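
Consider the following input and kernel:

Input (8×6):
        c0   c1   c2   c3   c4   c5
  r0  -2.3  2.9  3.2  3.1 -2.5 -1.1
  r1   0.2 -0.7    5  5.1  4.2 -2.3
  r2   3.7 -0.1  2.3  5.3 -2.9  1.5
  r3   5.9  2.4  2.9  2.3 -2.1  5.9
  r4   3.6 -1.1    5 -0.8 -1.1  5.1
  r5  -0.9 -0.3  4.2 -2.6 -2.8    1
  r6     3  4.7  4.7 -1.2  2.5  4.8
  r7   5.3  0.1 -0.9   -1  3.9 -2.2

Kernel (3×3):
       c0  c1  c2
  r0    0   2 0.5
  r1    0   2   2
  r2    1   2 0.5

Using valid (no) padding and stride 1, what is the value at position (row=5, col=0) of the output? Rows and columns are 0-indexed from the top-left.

25.35

The receptive field on the input at this output position is [-0.9 -0.3 4.2 / 3 4.7 4.7 / 5.3 0.1 -0.9]. Elementwise product with the kernel and sum: -0.3·2 + 4.2·0.5 + 4.7·2 + 4.7·2 + 5.3·1 + 0.1·2 + -0.9·0.5.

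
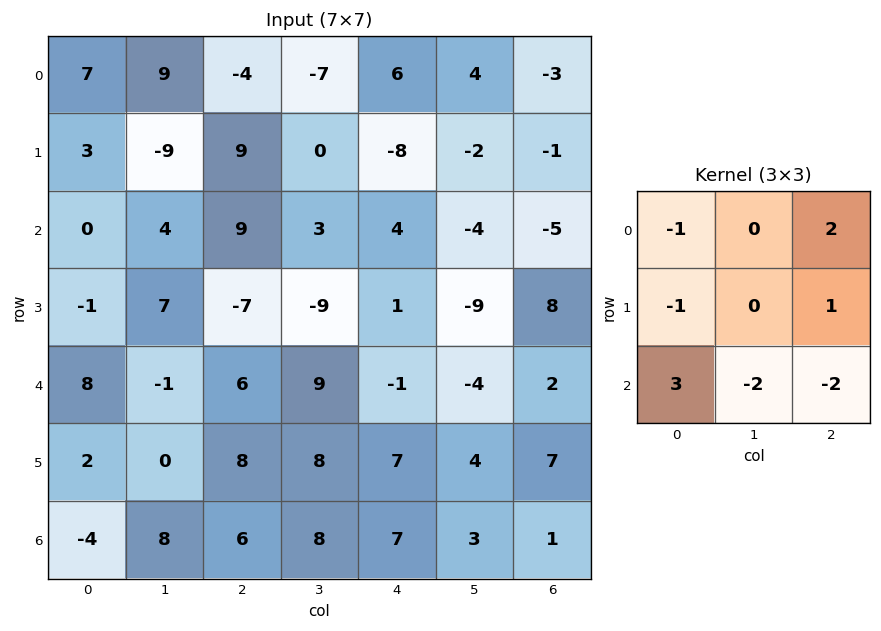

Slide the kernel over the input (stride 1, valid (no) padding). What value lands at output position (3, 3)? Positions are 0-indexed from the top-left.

-20

The receptive field on the input at this output position is [-9 1 -9 / 9 -1 -4 / 8 7 4]. Elementwise product with the kernel and sum: -9·-1 + -9·2 + 9·-1 + -4·1 + 8·3 + 7·-2 + 4·-2.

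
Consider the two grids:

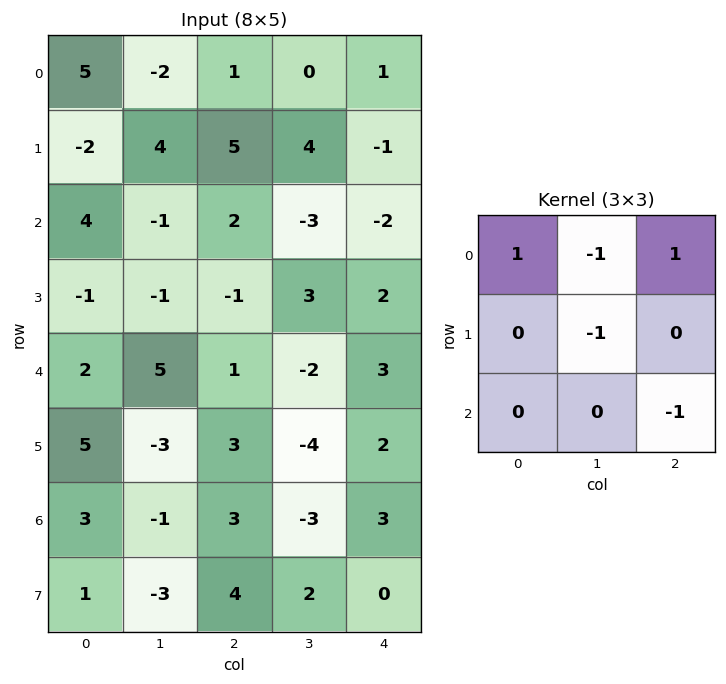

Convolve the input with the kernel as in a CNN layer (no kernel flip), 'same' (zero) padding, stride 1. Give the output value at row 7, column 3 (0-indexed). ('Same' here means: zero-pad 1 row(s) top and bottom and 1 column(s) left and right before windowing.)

7

The receptive field on the zero-padded input at this output position is [3 -3 3 / 4 2 0 / 0 0 0]. Elementwise product with the kernel and sum: 3·1 + -3·-1 + 3·1 + 2·-1 + 0·-1.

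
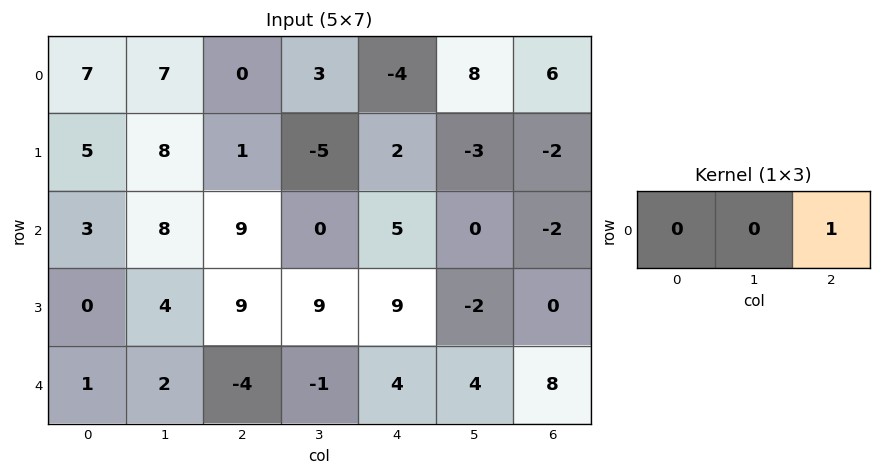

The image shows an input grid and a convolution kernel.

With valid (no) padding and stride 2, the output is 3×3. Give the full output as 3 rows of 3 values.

Output[0,0]: The receptive field on the input at this output position is [7 7 0]. Elementwise product with the kernel and sum: 0·1.

0 -4 6
9 5 -2
-4 4 8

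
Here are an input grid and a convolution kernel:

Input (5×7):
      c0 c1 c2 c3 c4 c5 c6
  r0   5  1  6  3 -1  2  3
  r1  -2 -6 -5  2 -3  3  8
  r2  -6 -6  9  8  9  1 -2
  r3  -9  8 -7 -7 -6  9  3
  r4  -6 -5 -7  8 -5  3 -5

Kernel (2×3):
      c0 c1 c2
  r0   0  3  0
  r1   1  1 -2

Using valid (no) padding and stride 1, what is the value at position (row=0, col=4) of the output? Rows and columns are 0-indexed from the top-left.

The receptive field on the input at this output position is [-1 2 3 / -3 3 8]. Elementwise product with the kernel and sum: 2·3 + -3·1 + 3·1 + 8·-2.

-10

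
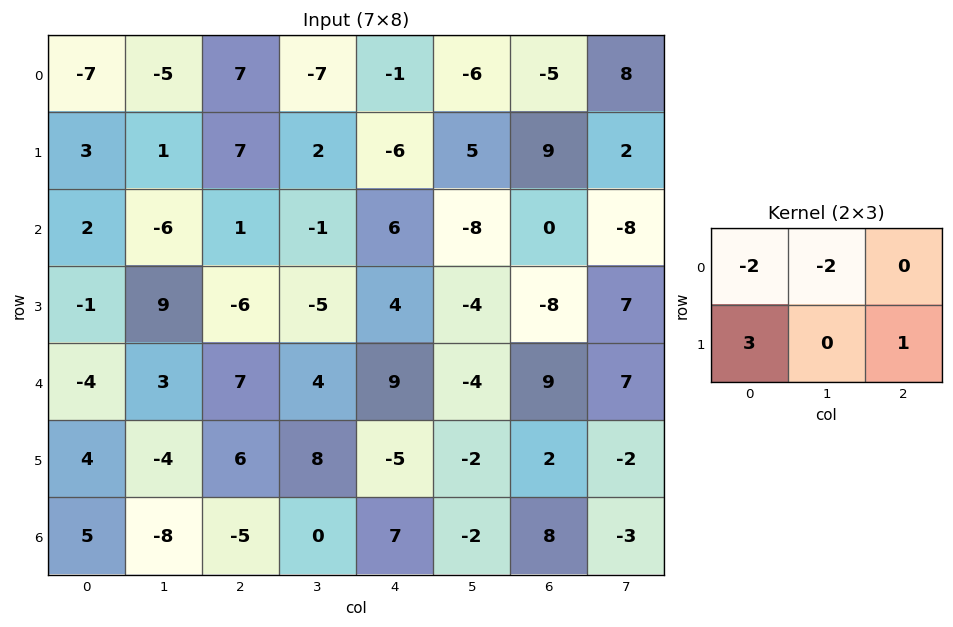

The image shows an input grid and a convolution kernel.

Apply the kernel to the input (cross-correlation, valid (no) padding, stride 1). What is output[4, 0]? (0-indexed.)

The receptive field on the input at this output position is [-4 3 7 / 4 -4 6]. Elementwise product with the kernel and sum: -4·-2 + 3·-2 + 4·3 + 6·1.

20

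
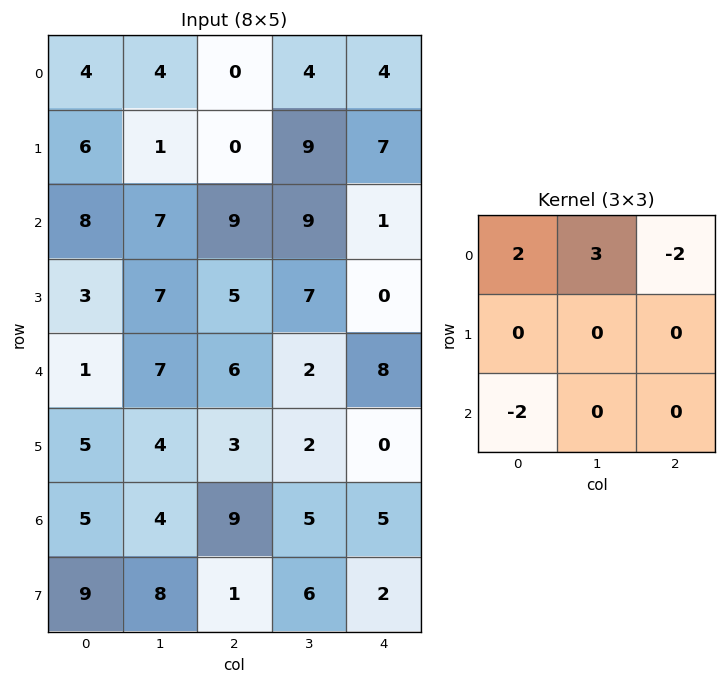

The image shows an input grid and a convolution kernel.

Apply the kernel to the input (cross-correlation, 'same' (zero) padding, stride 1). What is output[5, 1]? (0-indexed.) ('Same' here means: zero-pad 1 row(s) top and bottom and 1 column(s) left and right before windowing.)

1

The receptive field on the zero-padded input at this output position is [1 7 6 / 5 4 3 / 5 4 9]. Elementwise product with the kernel and sum: 1·2 + 7·3 + 6·-2 + 5·-2.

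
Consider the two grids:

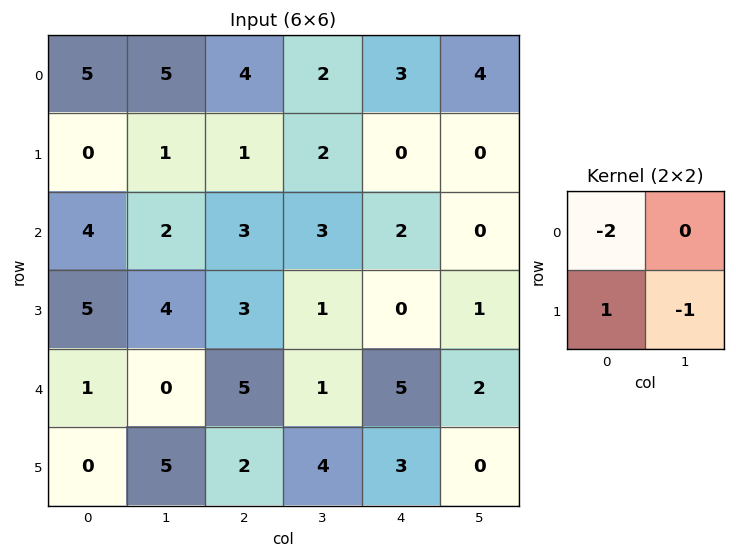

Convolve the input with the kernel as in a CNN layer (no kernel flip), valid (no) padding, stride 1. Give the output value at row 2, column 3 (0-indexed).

The receptive field on the input at this output position is [3 2 / 1 0]. Elementwise product with the kernel and sum: 3·-2 + 1·1 + 0·-1.

-5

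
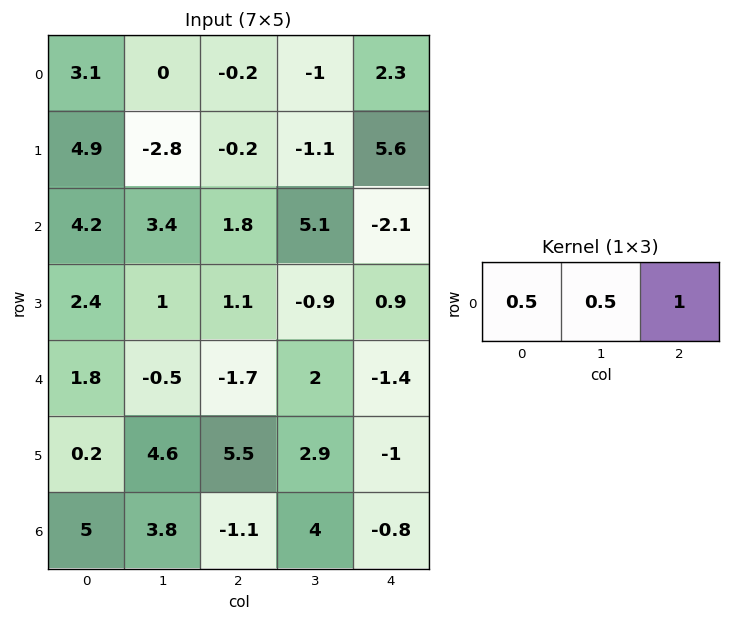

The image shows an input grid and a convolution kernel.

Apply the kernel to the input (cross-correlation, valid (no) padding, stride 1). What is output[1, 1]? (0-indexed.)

-2.6

The receptive field on the input at this output position is [-2.8 -0.2 -1.1]. Elementwise product with the kernel and sum: -2.8·0.5 + -0.2·0.5 + -1.1·1.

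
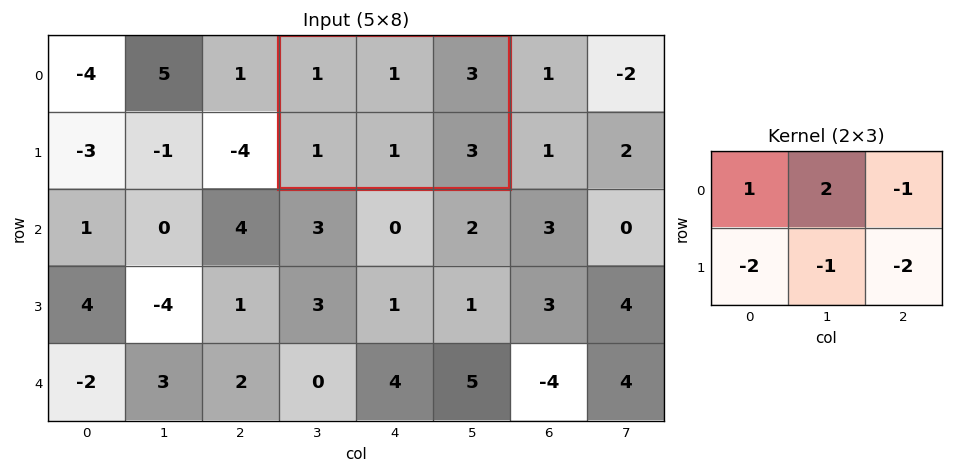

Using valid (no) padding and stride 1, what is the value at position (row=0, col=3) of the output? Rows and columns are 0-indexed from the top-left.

The receptive field on the input at this output position is [1 1 3 / 1 1 3]. Elementwise product with the kernel and sum: 1·1 + 1·2 + 3·-1 + 1·-2 + 1·-1 + 3·-2.

-9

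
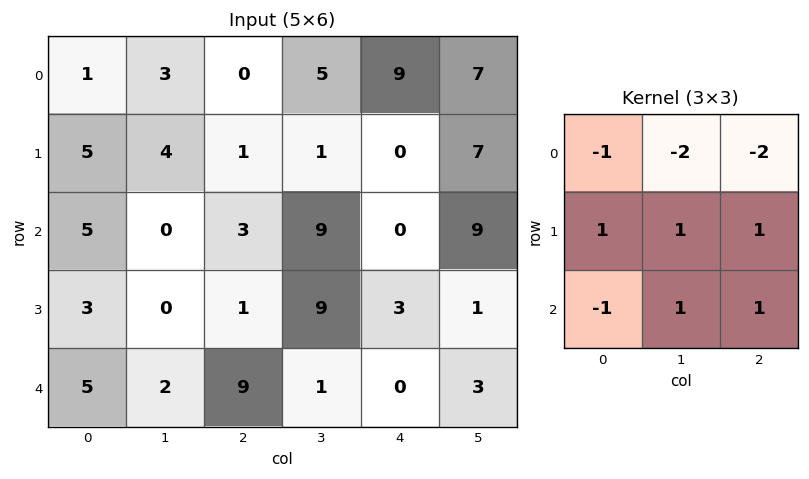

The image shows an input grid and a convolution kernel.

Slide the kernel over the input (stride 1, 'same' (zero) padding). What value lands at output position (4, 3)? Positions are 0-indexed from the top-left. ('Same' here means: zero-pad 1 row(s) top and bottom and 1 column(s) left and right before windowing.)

-15

The receptive field on the zero-padded input at this output position is [1 9 3 / 9 1 0 / 0 0 0]. Elementwise product with the kernel and sum: 1·-1 + 9·-2 + 3·-2 + 9·1 + 1·1 + 0·1 + 0·-1 + 0·1 + 0·1.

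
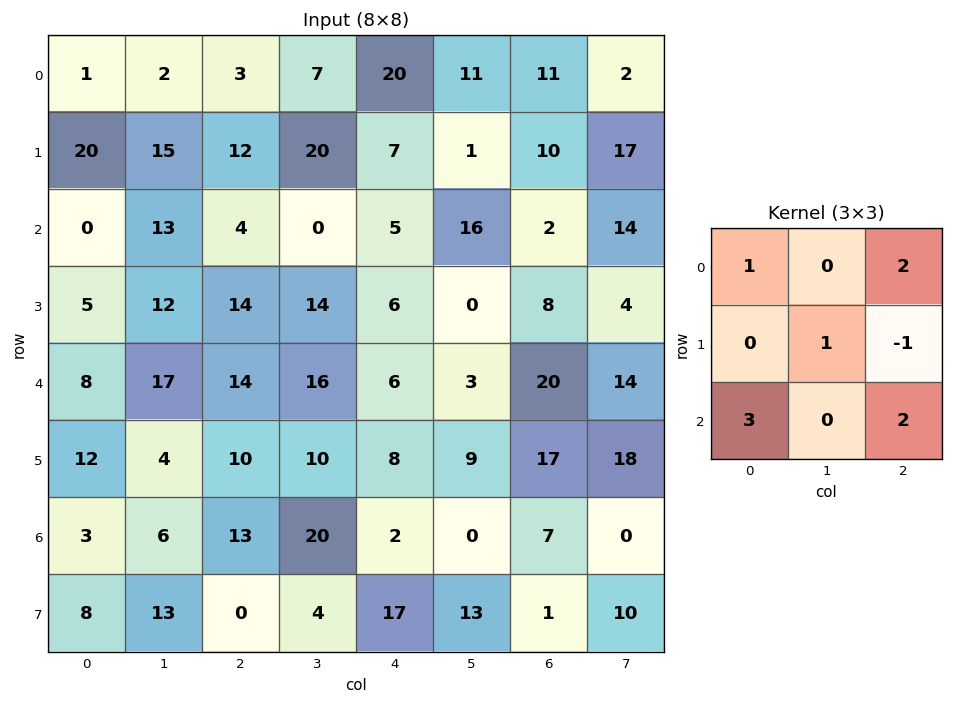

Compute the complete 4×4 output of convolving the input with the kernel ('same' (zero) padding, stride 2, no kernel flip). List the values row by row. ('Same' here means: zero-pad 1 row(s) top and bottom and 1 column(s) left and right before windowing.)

29 81 71 46
41 123 53 31
23 70 65 77
31 64 68 111

Output[0,0]: The receptive field on the zero-padded input at this output position is [0 0 0 / 0 1 2 / 0 20 15]. Elementwise product with the kernel and sum: 0·1 + 0·2 + 1·1 + 2·-1 + 0·3 + 15·2.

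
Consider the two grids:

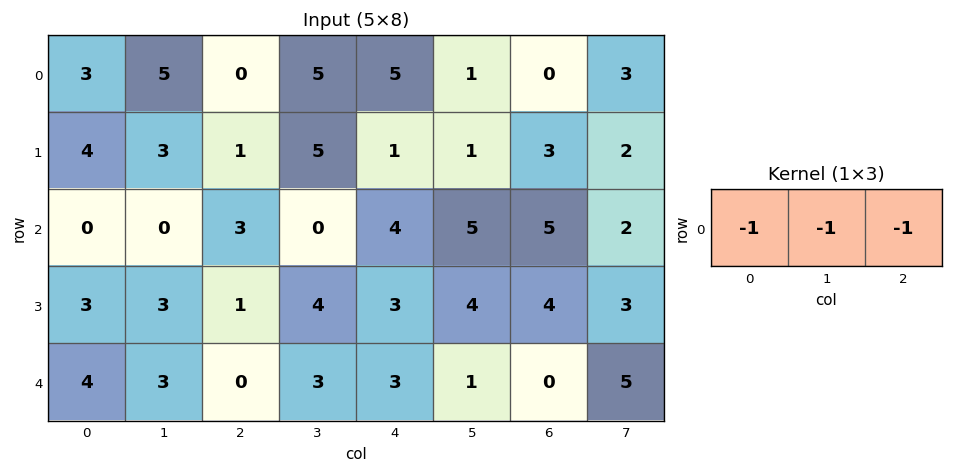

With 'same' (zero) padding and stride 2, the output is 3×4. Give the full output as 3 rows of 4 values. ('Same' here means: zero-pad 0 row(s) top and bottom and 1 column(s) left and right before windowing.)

-8 -10 -11 -4
0 -3 -9 -12
-7 -6 -7 -6

Output[0,0]: The receptive field on the zero-padded input at this output position is [0 3 5]. Elementwise product with the kernel and sum: 0·-1 + 3·-1 + 5·-1.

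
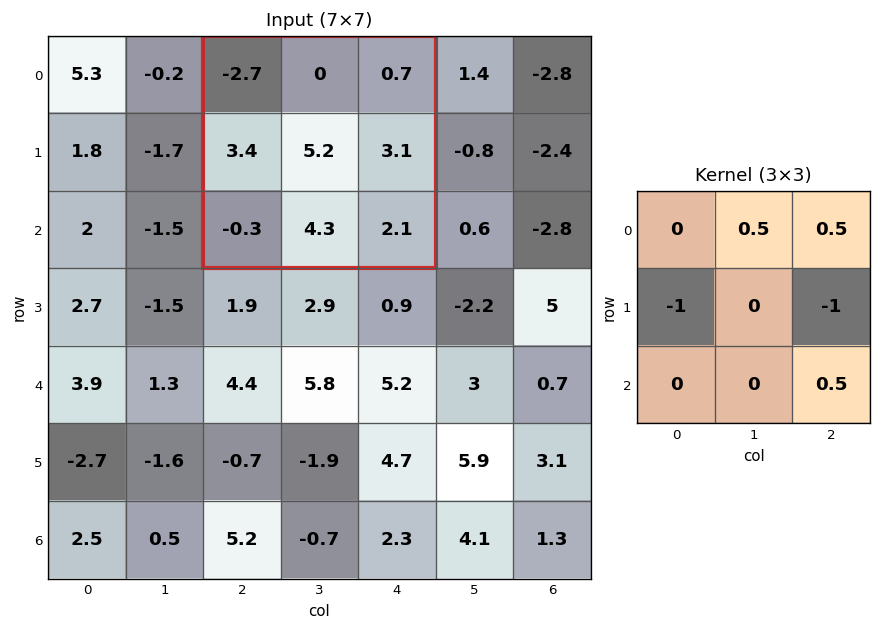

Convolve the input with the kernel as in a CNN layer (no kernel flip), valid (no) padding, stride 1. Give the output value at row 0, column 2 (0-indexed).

The receptive field on the input at this output position is [-2.7 0 0.7 / 3.4 5.2 3.1 / -0.3 4.3 2.1]. Elementwise product with the kernel and sum: 0·0.5 + 0.7·0.5 + 3.4·-1 + 3.1·-1 + 2.1·0.5.

-5.1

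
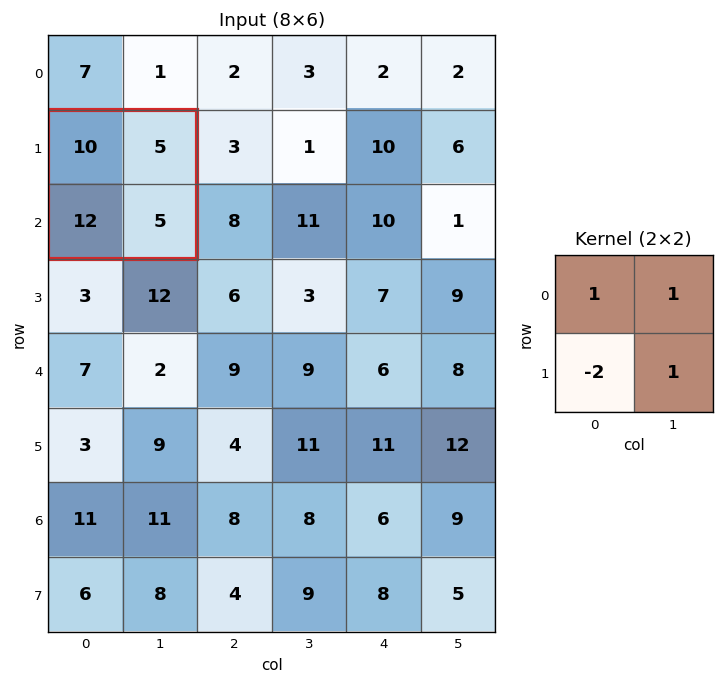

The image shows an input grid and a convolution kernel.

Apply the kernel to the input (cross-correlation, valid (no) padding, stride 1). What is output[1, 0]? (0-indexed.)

-4

The receptive field on the input at this output position is [10 5 / 12 5]. Elementwise product with the kernel and sum: 10·1 + 5·1 + 12·-2 + 5·1.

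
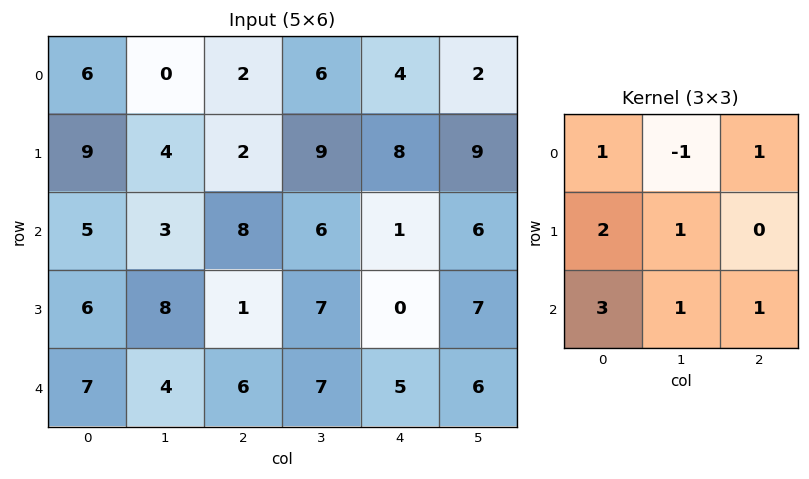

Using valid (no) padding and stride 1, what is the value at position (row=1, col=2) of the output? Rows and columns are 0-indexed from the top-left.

The receptive field on the input at this output position is [2 9 8 / 8 6 1 / 1 7 0]. Elementwise product with the kernel and sum: 2·1 + 9·-1 + 8·1 + 8·2 + 6·1 + 1·3 + 7·1 + 0·1.

33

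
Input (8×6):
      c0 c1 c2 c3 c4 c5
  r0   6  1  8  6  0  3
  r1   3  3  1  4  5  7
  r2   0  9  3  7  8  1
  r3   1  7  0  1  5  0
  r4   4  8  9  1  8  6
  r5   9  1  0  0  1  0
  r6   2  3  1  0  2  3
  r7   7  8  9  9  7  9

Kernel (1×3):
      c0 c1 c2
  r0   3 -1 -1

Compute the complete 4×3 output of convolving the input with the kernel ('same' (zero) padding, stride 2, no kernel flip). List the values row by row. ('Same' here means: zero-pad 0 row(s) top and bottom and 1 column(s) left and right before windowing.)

Output[0,0]: The receptive field on the zero-padded input at this output position is [0 6 1]. Elementwise product with the kernel and sum: 0·3 + 6·-1 + 1·-1.

-7 -11 15
-9 17 12
-12 14 -11
-5 8 -5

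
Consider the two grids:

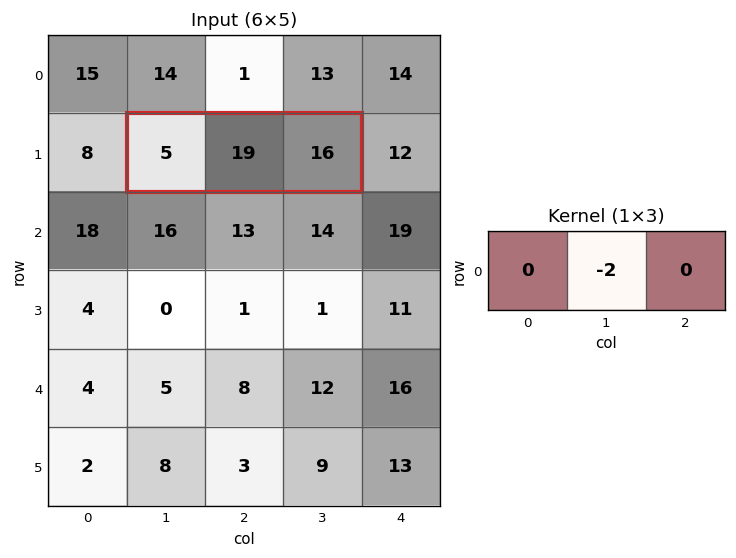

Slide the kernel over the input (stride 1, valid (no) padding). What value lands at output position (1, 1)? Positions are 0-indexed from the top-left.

-38

The receptive field on the input at this output position is [5 19 16]. Elementwise product with the kernel and sum: 19·-2.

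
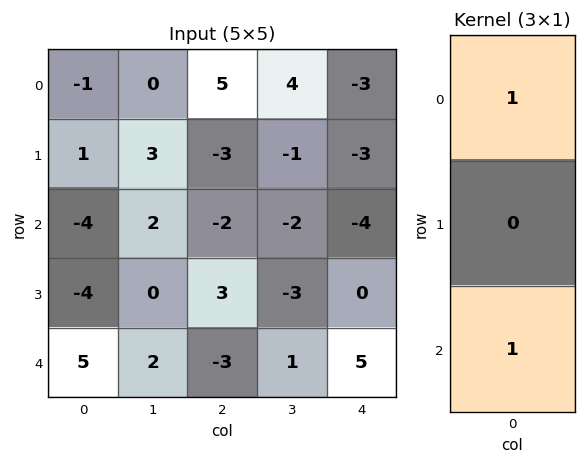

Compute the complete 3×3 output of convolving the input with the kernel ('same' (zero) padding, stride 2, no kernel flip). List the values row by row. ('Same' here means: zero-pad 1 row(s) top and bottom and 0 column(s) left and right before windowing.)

1 -3 -3
-3 0 -3
-4 3 0

Output[0,0]: The receptive field on the zero-padded input at this output position is [0 / -1 / 1]. Elementwise product with the kernel and sum: 0·1 + 1·1.
Output[0,1]: The receptive field on the zero-padded input at this output position is [0 / 5 / -3]. Elementwise product with the kernel and sum: 0·1 + -3·1.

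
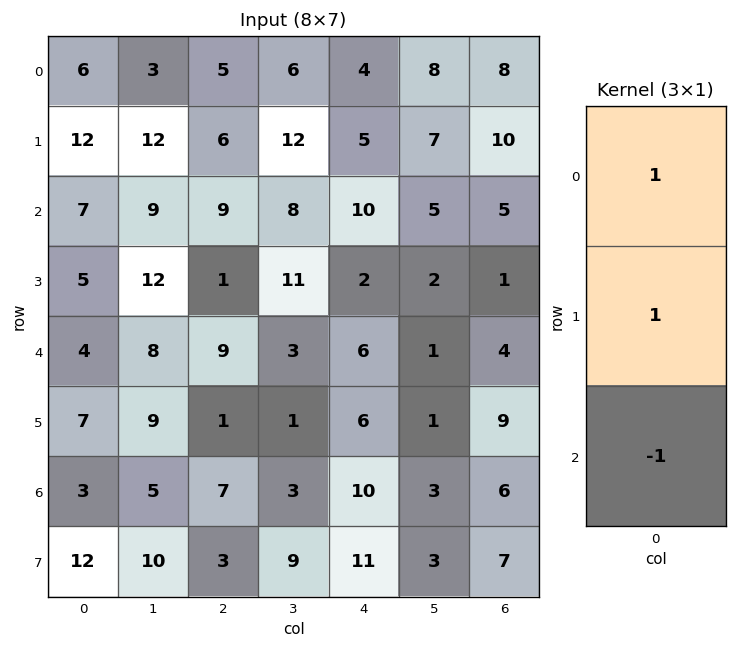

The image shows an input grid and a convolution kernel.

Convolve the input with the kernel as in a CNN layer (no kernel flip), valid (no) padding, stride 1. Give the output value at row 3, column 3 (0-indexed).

The receptive field on the input at this output position is [11 / 3 / 1]. Elementwise product with the kernel and sum: 11·1 + 3·1 + 1·-1.

13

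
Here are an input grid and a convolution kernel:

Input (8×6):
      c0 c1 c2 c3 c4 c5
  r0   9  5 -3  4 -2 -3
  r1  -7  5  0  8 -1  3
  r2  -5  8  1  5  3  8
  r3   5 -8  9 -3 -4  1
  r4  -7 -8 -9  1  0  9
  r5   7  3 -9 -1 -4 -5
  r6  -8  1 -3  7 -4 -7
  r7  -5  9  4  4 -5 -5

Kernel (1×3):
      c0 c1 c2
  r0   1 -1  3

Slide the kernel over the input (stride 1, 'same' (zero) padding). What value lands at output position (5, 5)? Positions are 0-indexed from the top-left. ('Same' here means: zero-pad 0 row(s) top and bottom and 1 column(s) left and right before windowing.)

1

The receptive field on the zero-padded input at this output position is [-4 -5 0]. Elementwise product with the kernel and sum: -4·1 + -5·-1 + 0·3.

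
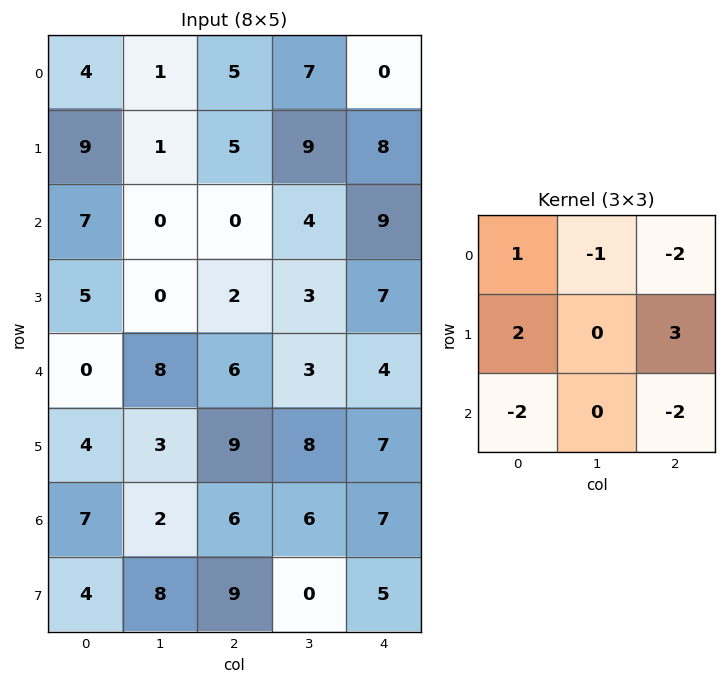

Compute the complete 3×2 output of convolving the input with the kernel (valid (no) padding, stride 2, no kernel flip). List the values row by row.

12 14
11 -17
-11 8

Output[0,0]: The receptive field on the input at this output position is [4 1 5 / 9 1 5 / 7 0 0]. Elementwise product with the kernel and sum: 4·1 + 1·-1 + 5·-2 + 9·2 + 5·3 + 7·-2 + 0·-2.
Output[0,1]: The receptive field on the input at this output position is [5 7 0 / 5 9 8 / 0 4 9]. Elementwise product with the kernel and sum: 5·1 + 7·-1 + 0·-2 + 5·2 + 8·3 + 0·-2 + 9·-2.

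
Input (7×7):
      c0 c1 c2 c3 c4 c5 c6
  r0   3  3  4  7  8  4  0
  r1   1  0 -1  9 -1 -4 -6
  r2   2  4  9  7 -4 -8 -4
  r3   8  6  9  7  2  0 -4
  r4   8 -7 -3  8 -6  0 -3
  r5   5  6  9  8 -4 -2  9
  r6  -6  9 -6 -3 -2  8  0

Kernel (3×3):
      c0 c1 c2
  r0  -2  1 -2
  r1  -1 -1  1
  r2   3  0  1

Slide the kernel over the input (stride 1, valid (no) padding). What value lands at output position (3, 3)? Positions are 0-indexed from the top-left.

8

The receptive field on the input at this output position is [7 2 0 / 8 -6 0 / 8 -4 -2]. Elementwise product with the kernel and sum: 7·-2 + 2·1 + 0·-2 + 8·-1 + -6·-1 + 0·1 + 8·3 + -2·1.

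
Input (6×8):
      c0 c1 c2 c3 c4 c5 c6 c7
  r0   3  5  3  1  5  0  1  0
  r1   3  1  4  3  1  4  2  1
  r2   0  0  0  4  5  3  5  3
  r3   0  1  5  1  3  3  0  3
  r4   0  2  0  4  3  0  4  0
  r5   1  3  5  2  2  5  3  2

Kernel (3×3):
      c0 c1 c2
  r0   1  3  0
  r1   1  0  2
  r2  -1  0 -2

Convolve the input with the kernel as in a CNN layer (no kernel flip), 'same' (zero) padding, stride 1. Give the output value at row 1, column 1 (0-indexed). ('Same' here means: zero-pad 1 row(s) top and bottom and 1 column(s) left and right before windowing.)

29

The receptive field on the zero-padded input at this output position is [3 5 3 / 3 1 4 / 0 0 0]. Elementwise product with the kernel and sum: 3·1 + 5·3 + 3·1 + 4·2 + 0·-1 + 0·-2.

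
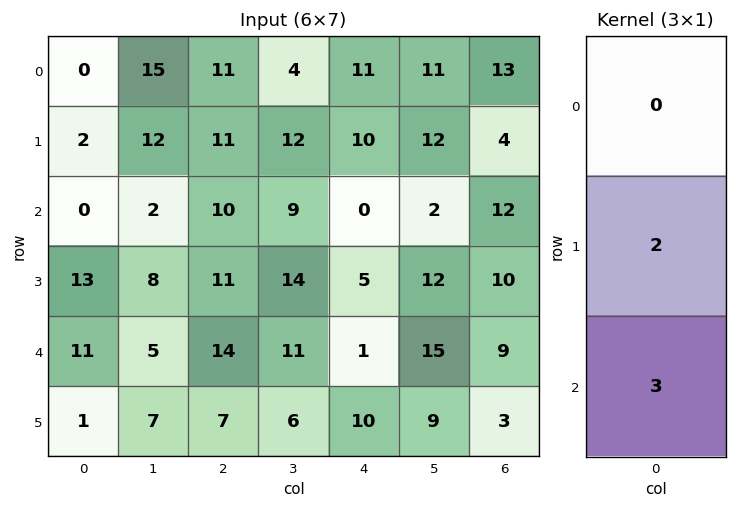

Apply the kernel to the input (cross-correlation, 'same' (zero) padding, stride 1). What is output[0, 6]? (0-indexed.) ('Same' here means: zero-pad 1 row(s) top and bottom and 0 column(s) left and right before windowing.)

The receptive field on the zero-padded input at this output position is [0 / 13 / 4]. Elementwise product with the kernel and sum: 13·2 + 4·3.

38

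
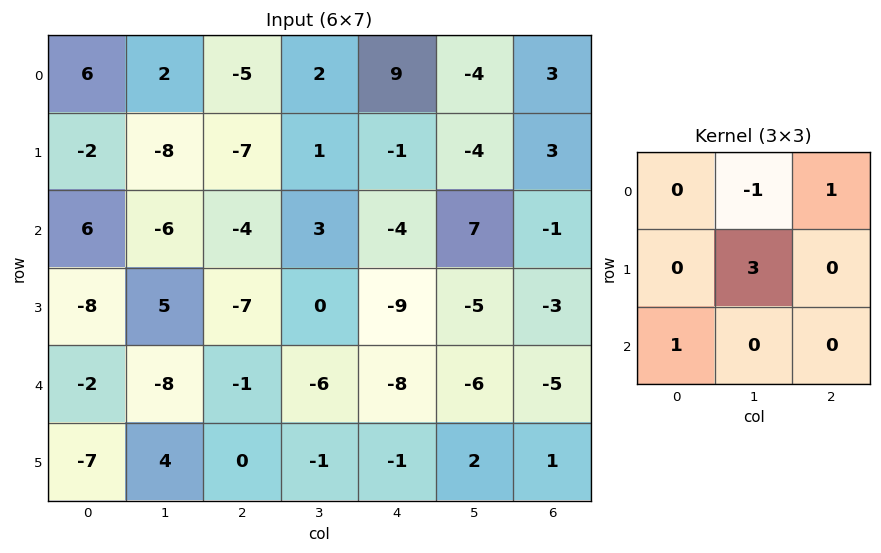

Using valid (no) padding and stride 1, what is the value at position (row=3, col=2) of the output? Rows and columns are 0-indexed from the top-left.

-27

The receptive field on the input at this output position is [-7 0 -9 / -1 -6 -8 / 0 -1 -1]. Elementwise product with the kernel and sum: 0·-1 + -9·1 + -6·3 + 0·1.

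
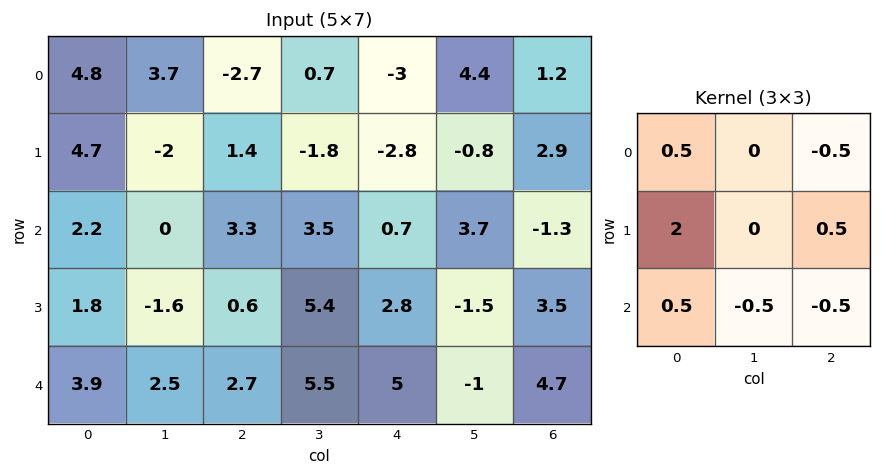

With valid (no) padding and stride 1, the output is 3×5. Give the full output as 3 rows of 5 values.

13.3 -6.8 1.1 -6.3 -7.1
9.1 -2.15 5.25 10.4 -1.7
2.7 -5.1 0 10.7 9

Output[0,0]: The receptive field on the input at this output position is [4.8 3.7 -2.7 / 4.7 -2 1.4 / 2.2 0 3.3]. Elementwise product with the kernel and sum: 4.8·0.5 + -2.7·-0.5 + 4.7·2 + 1.4·0.5 + 2.2·0.5 + 0·-0.5 + 3.3·-0.5.
Output[0,1]: The receptive field on the input at this output position is [3.7 -2.7 0.7 / -2 1.4 -1.8 / 0 3.3 3.5]. Elementwise product with the kernel and sum: 3.7·0.5 + 0.7·-0.5 + -2·2 + -1.8·0.5 + 0·0.5 + 3.3·-0.5 + 3.5·-0.5.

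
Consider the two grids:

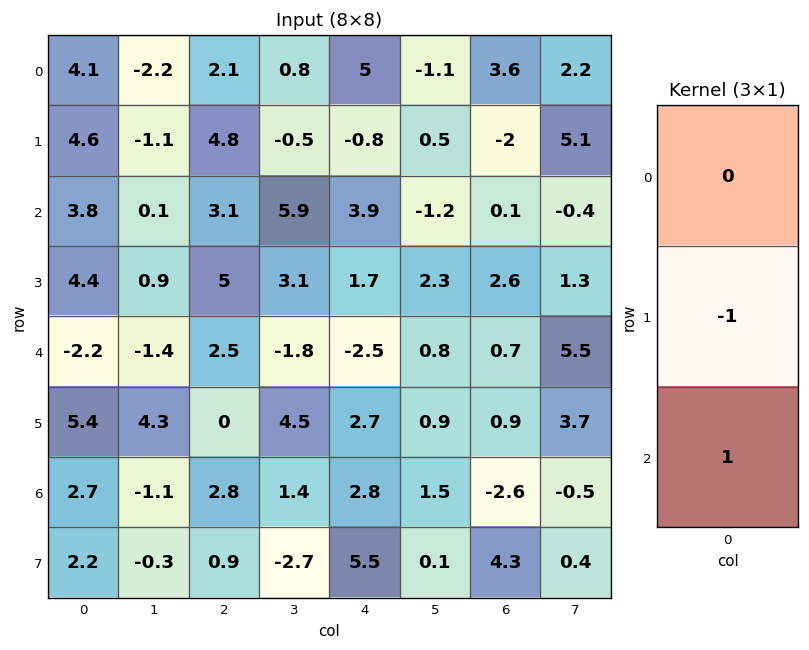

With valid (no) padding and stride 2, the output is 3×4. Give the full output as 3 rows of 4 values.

-0.8 -1.7 4.7 2.1
-6.6 -2.5 -4.2 -1.9
-2.7 2.8 0.1 -3.5

Output[0,0]: The receptive field on the input at this output position is [4.1 / 4.6 / 3.8]. Elementwise product with the kernel and sum: 4.6·-1 + 3.8·1.
Output[0,1]: The receptive field on the input at this output position is [2.1 / 4.8 / 3.1]. Elementwise product with the kernel and sum: 4.8·-1 + 3.1·1.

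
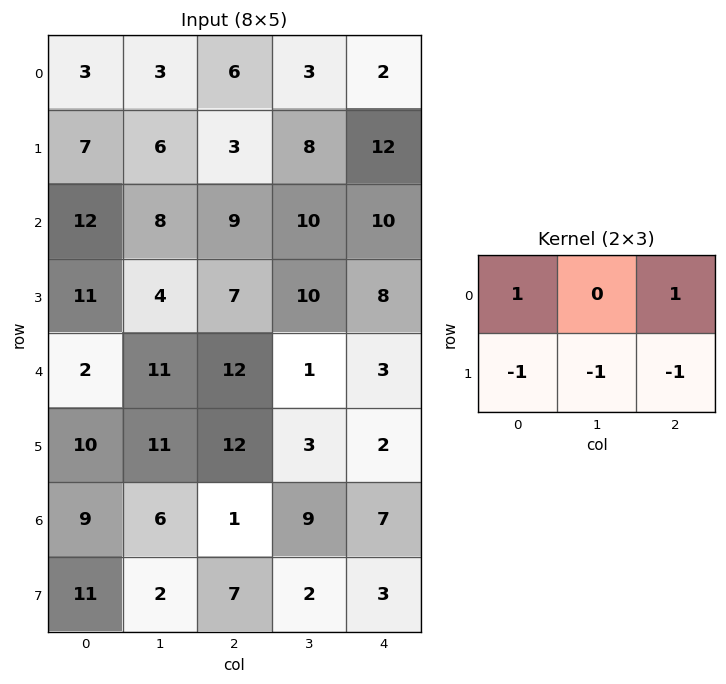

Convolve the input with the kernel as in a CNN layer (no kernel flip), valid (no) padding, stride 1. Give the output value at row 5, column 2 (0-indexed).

-3

The receptive field on the input at this output position is [12 3 2 / 1 9 7]. Elementwise product with the kernel and sum: 12·1 + 2·1 + 1·-1 + 9·-1 + 7·-1.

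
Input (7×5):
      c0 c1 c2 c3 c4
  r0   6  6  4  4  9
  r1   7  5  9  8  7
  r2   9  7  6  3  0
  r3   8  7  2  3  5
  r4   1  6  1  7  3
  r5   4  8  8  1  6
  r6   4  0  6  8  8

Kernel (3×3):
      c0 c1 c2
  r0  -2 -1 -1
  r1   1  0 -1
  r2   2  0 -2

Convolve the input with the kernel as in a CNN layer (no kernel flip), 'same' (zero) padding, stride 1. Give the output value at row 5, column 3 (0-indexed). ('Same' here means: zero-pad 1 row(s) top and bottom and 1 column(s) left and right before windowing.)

-14

The receptive field on the zero-padded input at this output position is [1 7 3 / 8 1 6 / 6 8 8]. Elementwise product with the kernel and sum: 1·-2 + 7·-1 + 3·-1 + 8·1 + 6·-1 + 6·2 + 8·-2.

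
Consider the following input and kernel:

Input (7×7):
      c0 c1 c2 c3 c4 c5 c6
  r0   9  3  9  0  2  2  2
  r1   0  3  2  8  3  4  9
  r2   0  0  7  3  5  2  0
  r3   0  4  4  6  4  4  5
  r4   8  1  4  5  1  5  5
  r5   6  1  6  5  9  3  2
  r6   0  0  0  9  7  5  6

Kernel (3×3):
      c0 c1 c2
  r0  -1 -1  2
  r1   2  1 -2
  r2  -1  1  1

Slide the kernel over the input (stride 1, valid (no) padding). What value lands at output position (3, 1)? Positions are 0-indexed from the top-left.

The receptive field on the input at this output position is [4 4 6 / 1 4 5 / 1 6 5]. Elementwise product with the kernel and sum: 4·-1 + 4·-1 + 6·2 + 1·2 + 4·1 + 5·-2 + 1·-1 + 6·1 + 5·1.

10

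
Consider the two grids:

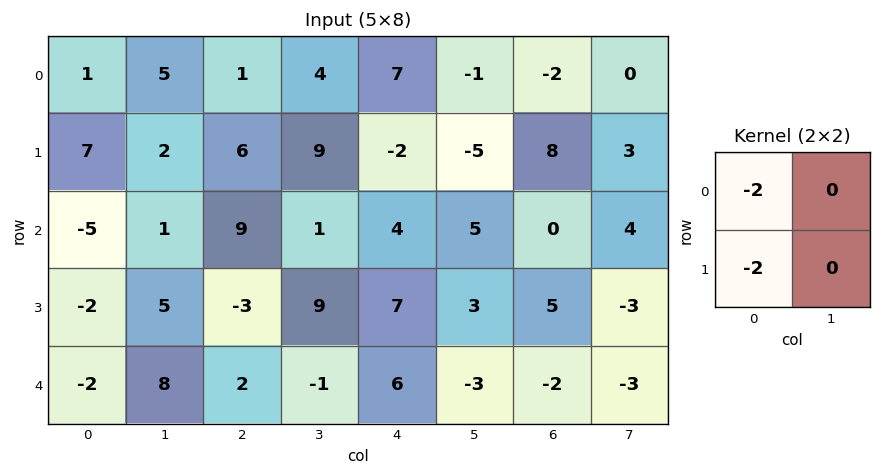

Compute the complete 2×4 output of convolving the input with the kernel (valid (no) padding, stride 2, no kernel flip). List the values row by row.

-16 -14 -10 -12
14 -12 -22 -10

Output[0,0]: The receptive field on the input at this output position is [1 5 / 7 2]. Elementwise product with the kernel and sum: 1·-2 + 7·-2.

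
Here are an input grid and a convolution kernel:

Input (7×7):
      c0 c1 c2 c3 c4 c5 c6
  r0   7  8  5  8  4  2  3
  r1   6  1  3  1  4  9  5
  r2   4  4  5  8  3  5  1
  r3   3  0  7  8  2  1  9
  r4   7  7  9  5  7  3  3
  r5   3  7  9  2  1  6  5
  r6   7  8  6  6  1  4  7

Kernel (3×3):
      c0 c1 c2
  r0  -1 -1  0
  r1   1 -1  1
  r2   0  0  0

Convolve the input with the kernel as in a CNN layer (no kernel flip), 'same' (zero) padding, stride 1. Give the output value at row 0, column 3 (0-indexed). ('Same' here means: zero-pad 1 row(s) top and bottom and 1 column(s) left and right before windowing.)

The receptive field on the zero-padded input at this output position is [0 0 0 / 5 8 4 / 3 1 4]. Elementwise product with the kernel and sum: 0·-1 + 0·-1 + 5·1 + 8·-1 + 4·1.

1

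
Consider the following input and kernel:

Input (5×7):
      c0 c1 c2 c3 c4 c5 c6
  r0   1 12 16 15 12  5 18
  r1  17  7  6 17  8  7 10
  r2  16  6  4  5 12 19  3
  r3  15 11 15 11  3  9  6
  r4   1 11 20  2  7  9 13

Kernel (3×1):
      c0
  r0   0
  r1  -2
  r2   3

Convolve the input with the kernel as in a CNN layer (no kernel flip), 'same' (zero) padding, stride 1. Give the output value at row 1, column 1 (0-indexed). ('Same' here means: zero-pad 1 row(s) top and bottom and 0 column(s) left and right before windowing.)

The receptive field on the zero-padded input at this output position is [12 / 7 / 6]. Elementwise product with the kernel and sum: 7·-2 + 6·3.

4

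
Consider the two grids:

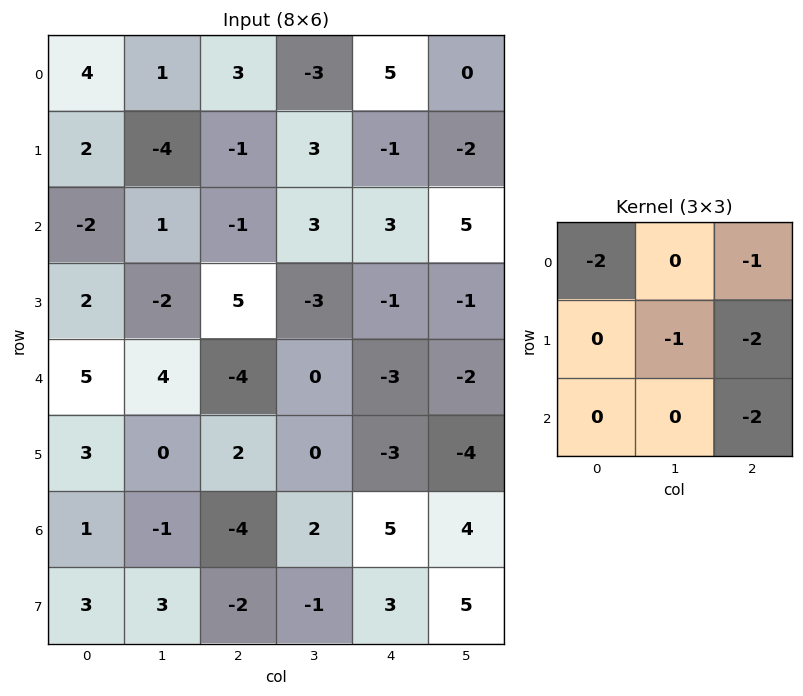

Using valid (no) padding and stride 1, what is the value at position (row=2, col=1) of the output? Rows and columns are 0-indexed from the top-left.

The receptive field on the input at this output position is [1 -1 3 / -2 5 -3 / 4 -4 0]. Elementwise product with the kernel and sum: 1·-2 + 3·-1 + 5·-1 + -3·-2 + 0·-2.

-4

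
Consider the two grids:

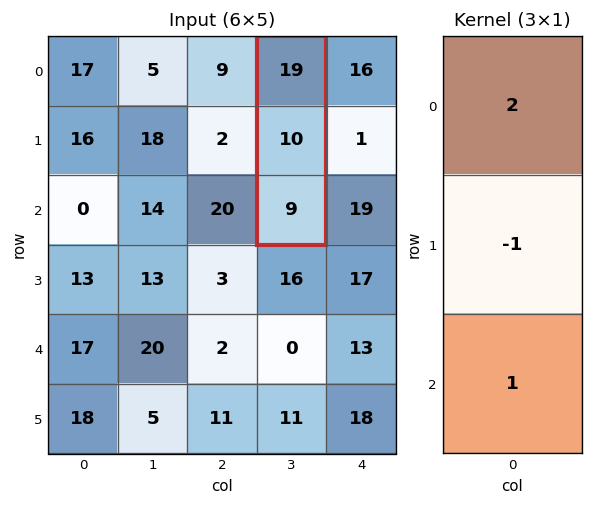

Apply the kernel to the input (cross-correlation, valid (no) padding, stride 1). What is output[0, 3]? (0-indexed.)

The receptive field on the input at this output position is [19 / 10 / 9]. Elementwise product with the kernel and sum: 19·2 + 10·-1 + 9·1.

37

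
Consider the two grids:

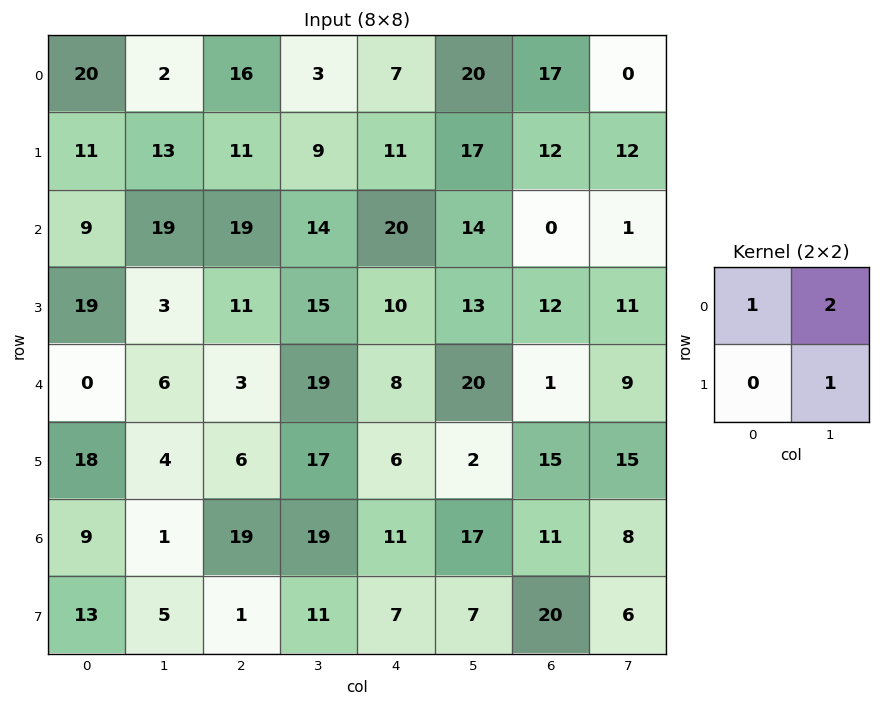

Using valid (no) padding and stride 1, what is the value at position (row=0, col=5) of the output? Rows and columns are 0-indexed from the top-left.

66

The receptive field on the input at this output position is [20 17 / 17 12]. Elementwise product with the kernel and sum: 20·1 + 17·2 + 12·1.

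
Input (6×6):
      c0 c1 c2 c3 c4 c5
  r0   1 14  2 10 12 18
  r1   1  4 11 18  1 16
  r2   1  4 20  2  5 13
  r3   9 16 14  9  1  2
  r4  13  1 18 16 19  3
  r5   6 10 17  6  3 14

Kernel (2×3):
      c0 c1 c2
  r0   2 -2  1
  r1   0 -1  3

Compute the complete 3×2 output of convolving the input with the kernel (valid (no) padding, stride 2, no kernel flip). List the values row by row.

5 -19
40 35
83 26

Output[0,0]: The receptive field on the input at this output position is [1 14 2 / 1 4 11]. Elementwise product with the kernel and sum: 1·2 + 14·-2 + 2·1 + 4·-1 + 11·3.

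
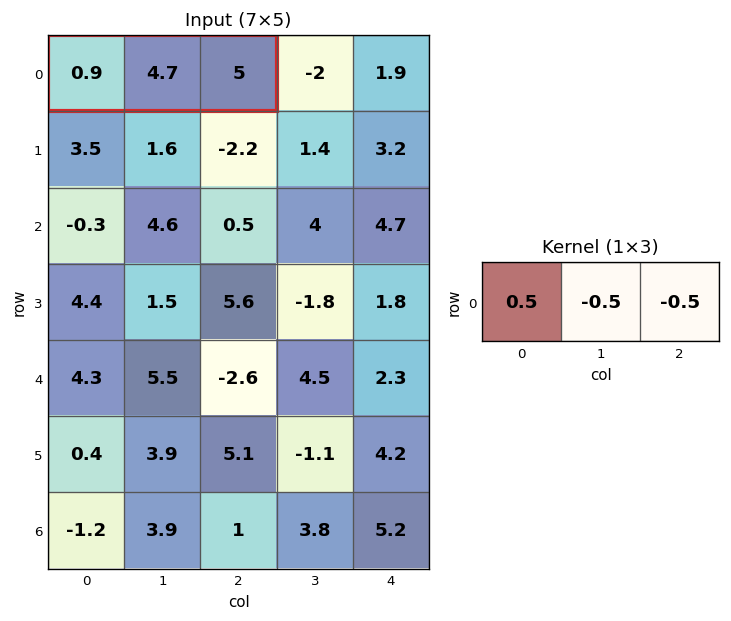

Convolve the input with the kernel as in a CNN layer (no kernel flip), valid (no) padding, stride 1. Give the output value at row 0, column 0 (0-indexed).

-4.4

The receptive field on the input at this output position is [0.9 4.7 5]. Elementwise product with the kernel and sum: 0.9·0.5 + 4.7·-0.5 + 5·-0.5.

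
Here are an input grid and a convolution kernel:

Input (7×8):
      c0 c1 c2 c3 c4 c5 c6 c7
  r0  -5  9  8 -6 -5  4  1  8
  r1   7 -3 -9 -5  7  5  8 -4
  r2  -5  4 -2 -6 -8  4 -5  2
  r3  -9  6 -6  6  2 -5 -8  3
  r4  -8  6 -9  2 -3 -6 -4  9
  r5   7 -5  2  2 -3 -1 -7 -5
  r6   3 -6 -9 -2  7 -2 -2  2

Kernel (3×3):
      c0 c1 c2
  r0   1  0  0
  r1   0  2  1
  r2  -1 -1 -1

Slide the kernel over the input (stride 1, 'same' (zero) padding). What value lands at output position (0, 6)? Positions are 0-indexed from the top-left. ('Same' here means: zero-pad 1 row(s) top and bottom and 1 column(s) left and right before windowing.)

The receptive field on the zero-padded input at this output position is [0 0 0 / 4 1 8 / 5 8 -4]. Elementwise product with the kernel and sum: 0·1 + 1·2 + 8·1 + 5·-1 + 8·-1 + -4·-1.

1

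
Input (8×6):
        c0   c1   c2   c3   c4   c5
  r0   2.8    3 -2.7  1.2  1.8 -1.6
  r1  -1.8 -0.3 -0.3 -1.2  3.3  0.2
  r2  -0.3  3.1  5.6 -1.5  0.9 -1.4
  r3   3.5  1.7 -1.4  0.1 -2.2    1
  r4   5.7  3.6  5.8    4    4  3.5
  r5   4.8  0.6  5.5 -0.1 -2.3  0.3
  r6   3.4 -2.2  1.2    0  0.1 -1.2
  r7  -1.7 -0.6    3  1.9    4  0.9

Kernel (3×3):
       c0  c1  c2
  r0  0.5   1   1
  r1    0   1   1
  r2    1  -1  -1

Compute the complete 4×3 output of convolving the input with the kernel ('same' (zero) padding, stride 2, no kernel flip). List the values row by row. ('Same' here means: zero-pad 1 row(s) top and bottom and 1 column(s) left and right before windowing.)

7.9 -0.3 -4.5
-4.5 5.45 3.7
9.1 4.55 8.25
8.9 1.4 -6.15

Output[0,0]: The receptive field on the zero-padded input at this output position is [0 0 0 / 0 2.8 3 / 0 -1.8 -0.3]. Elementwise product with the kernel and sum: 0·0.5 + 0·1 + 0·1 + 2.8·1 + 3·1 + 0·1 + -1.8·-1 + -0.3·-1.
Output[0,1]: The receptive field on the zero-padded input at this output position is [0 0 0 / 3 -2.7 1.2 / -0.3 -0.3 -1.2]. Elementwise product with the kernel and sum: 0·0.5 + 0·1 + 0·1 + -2.7·1 + 1.2·1 + -0.3·1 + -0.3·-1 + -1.2·-1.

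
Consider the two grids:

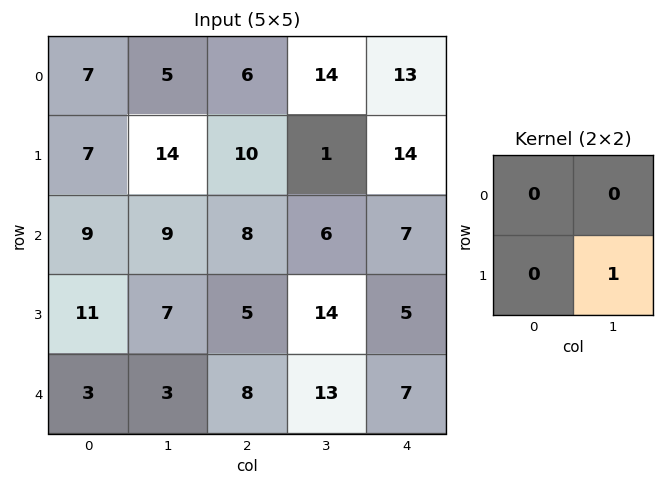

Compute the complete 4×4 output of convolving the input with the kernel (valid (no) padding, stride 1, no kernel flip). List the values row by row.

Output[0,0]: The receptive field on the input at this output position is [7 5 / 7 14]. Elementwise product with the kernel and sum: 14·1.
Output[0,1]: The receptive field on the input at this output position is [5 6 / 14 10]. Elementwise product with the kernel and sum: 10·1.

14 10 1 14
9 8 6 7
7 5 14 5
3 8 13 7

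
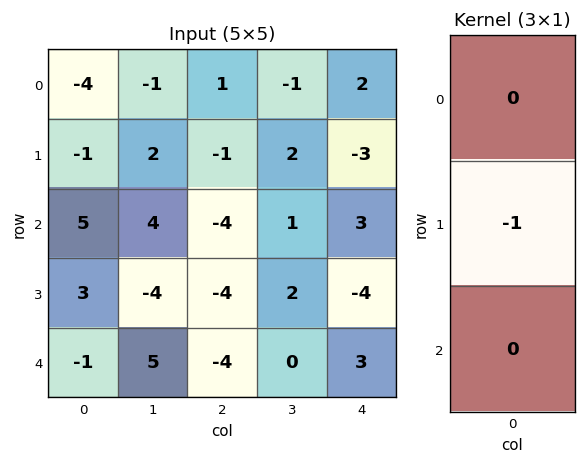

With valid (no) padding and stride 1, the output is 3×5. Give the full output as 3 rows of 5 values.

Output[0,0]: The receptive field on the input at this output position is [-4 / -1 / 5]. Elementwise product with the kernel and sum: -1·-1.

1 -2 1 -2 3
-5 -4 4 -1 -3
-3 4 4 -2 4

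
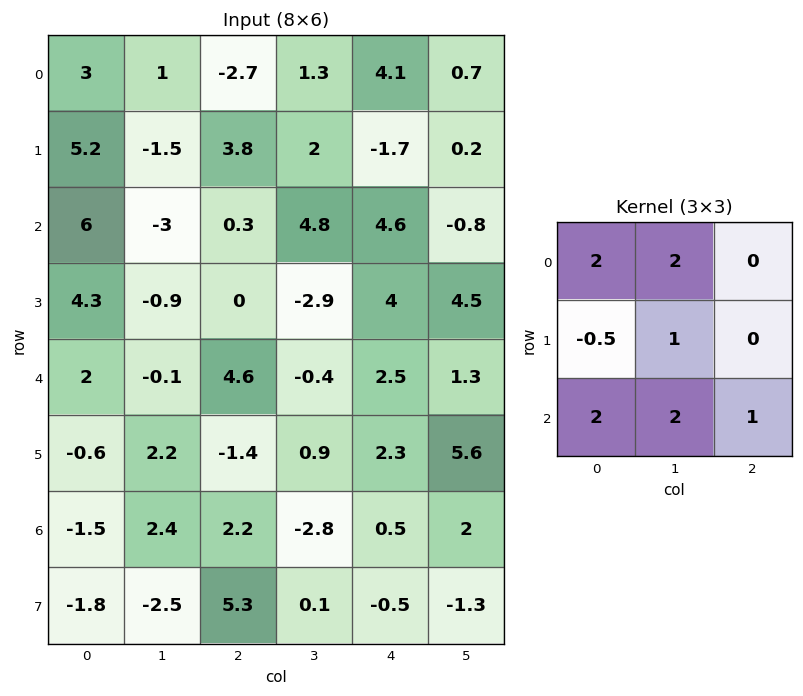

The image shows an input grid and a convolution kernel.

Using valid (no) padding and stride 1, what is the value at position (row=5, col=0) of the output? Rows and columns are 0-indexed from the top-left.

3.05

The receptive field on the input at this output position is [-0.6 2.2 -1.4 / -1.5 2.4 2.2 / -1.8 -2.5 5.3]. Elementwise product with the kernel and sum: -0.6·2 + 2.2·2 + -1.5·-0.5 + 2.4·1 + -1.8·2 + -2.5·2 + 5.3·1.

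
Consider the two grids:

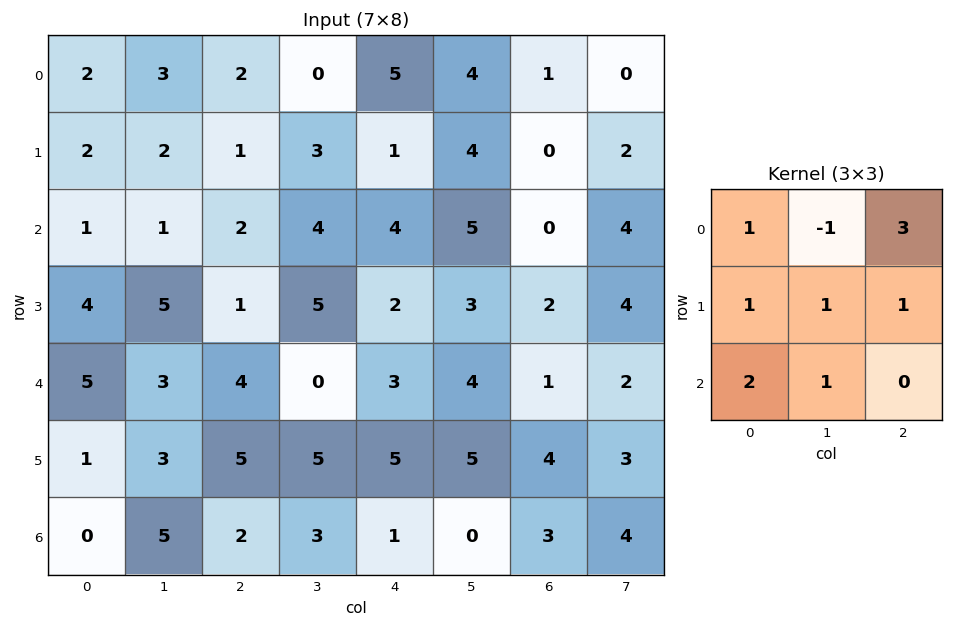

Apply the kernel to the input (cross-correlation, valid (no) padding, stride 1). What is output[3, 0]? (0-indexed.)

19

The receptive field on the input at this output position is [4 5 1 / 5 3 4 / 1 3 5]. Elementwise product with the kernel and sum: 4·1 + 5·-1 + 1·3 + 5·1 + 3·1 + 4·1 + 1·2 + 3·1.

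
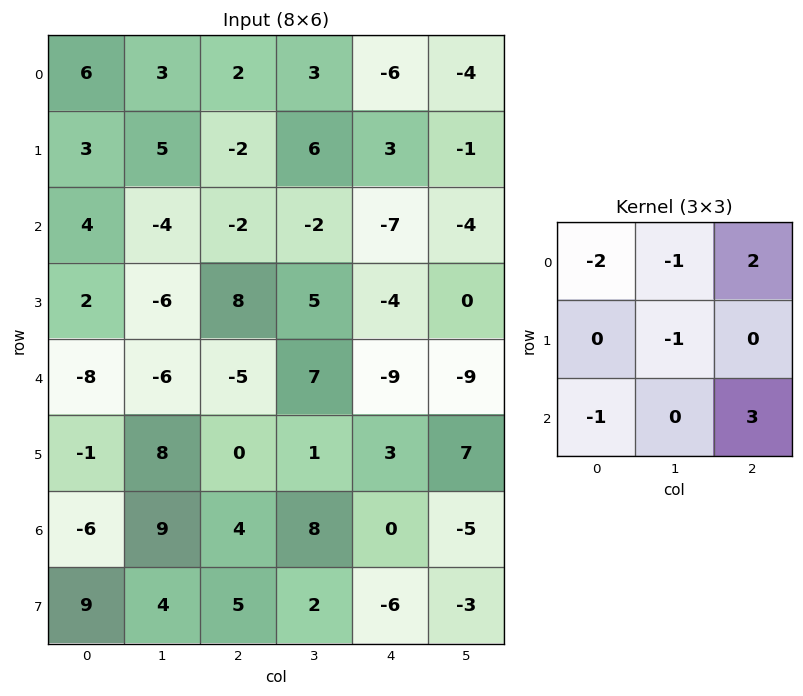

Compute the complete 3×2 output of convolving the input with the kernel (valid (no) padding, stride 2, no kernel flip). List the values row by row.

Output[0,0]: The receptive field on the input at this output position is [6 3 2 / 3 5 -2 / 4 -4 -2]. Elementwise product with the kernel and sum: 6·-2 + 3·-1 + 2·2 + 5·-1 + 4·-1 + -2·3.

-26 -44
-9 -35
22 -20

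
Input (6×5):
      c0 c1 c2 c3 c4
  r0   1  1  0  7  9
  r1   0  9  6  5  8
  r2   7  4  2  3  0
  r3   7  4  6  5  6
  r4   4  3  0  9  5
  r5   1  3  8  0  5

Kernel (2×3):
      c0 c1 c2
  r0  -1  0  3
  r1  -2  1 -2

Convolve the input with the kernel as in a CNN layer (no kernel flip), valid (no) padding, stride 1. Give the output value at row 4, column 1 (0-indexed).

The receptive field on the input at this output position is [3 0 9 / 3 8 0]. Elementwise product with the kernel and sum: 3·-1 + 9·3 + 3·-2 + 8·1 + 0·-2.

26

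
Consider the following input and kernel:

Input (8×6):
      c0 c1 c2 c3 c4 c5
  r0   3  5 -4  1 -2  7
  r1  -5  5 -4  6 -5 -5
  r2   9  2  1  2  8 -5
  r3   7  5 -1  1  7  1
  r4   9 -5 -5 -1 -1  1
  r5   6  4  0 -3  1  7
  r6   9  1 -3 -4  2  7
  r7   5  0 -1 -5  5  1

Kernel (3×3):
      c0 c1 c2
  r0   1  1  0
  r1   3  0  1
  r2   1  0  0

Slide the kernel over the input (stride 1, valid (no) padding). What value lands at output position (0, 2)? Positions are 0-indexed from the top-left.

-19

The receptive field on the input at this output position is [-4 1 -2 / -4 6 -5 / 1 2 8]. Elementwise product with the kernel and sum: -4·1 + 1·1 + -4·3 + -5·1 + 1·1.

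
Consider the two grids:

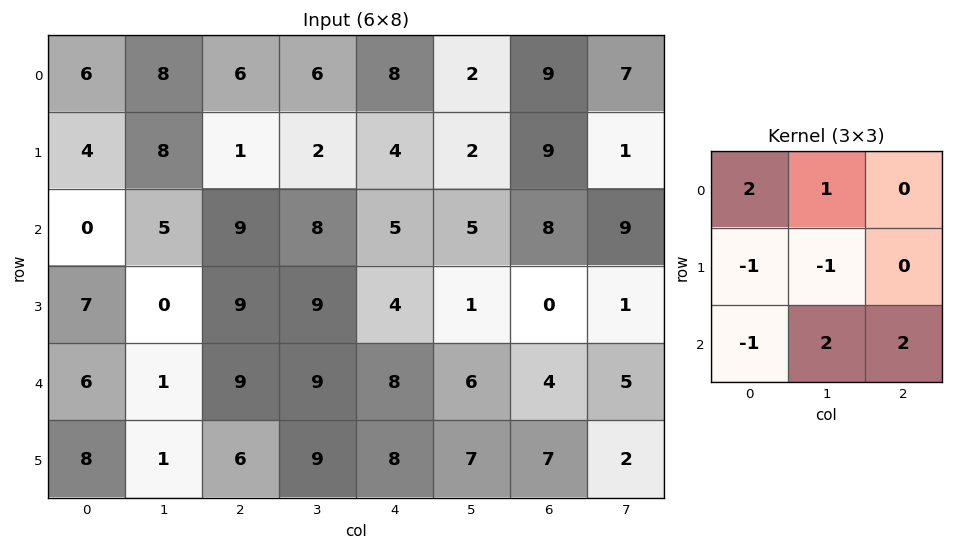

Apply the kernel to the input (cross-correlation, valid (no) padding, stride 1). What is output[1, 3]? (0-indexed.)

The receptive field on the input at this output position is [2 4 2 / 8 5 5 / 9 4 1]. Elementwise product with the kernel and sum: 2·2 + 4·1 + 8·-1 + 5·-1 + 9·-1 + 4·2 + 1·2.

-4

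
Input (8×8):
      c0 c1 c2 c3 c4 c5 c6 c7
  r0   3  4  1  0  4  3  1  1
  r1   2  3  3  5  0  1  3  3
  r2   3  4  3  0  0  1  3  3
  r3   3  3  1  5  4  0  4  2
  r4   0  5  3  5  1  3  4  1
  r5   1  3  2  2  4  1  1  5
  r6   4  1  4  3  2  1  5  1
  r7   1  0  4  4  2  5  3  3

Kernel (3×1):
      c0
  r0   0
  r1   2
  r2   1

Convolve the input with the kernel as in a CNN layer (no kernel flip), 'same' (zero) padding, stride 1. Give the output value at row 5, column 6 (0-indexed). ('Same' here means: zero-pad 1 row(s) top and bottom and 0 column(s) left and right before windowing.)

7

The receptive field on the zero-padded input at this output position is [4 / 1 / 5]. Elementwise product with the kernel and sum: 1·2 + 5·1.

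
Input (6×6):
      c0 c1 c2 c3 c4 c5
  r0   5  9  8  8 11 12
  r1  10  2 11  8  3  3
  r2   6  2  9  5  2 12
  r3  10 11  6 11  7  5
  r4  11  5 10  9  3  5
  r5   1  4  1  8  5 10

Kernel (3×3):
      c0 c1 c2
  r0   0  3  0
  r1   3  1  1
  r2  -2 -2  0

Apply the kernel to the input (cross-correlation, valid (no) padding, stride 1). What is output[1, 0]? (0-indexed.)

The receptive field on the input at this output position is [10 2 11 / 6 2 9 / 10 11 6]. Elementwise product with the kernel and sum: 2·3 + 6·3 + 2·1 + 9·1 + 10·-2 + 11·-2.

-7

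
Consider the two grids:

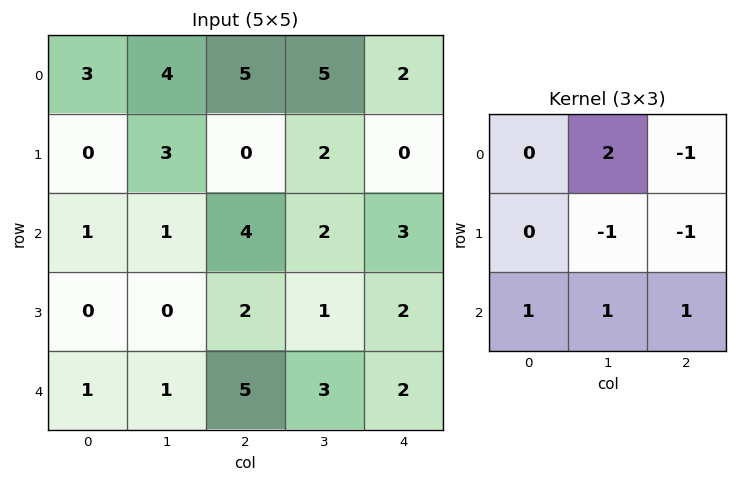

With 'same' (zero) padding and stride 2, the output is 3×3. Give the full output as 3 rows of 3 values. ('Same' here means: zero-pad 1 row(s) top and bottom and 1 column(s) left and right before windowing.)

Output[0,0]: The receptive field on the zero-padded input at this output position is [0 0 0 / 0 3 4 / 0 0 3]. Elementwise product with the kernel and sum: 0·2 + 0·-1 + 3·-1 + 4·-1 + 0·1 + 0·1 + 3·1.

-4 -5 0
-5 -5 0
-2 -5 2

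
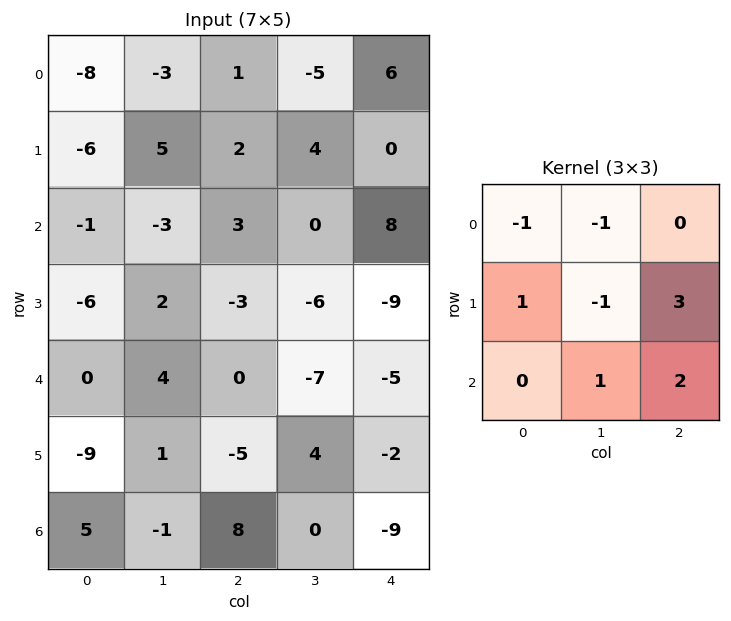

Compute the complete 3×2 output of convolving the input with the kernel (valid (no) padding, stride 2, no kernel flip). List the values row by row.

9 18
-9 -44
-14 -26

Output[0,0]: The receptive field on the input at this output position is [-8 -3 1 / -6 5 2 / -1 -3 3]. Elementwise product with the kernel and sum: -8·-1 + -3·-1 + -6·1 + 5·-1 + 2·3 + -3·1 + 3·2.
Output[0,1]: The receptive field on the input at this output position is [1 -5 6 / 2 4 0 / 3 0 8]. Elementwise product with the kernel and sum: 1·-1 + -5·-1 + 2·1 + 4·-1 + 0·3 + 0·1 + 8·2.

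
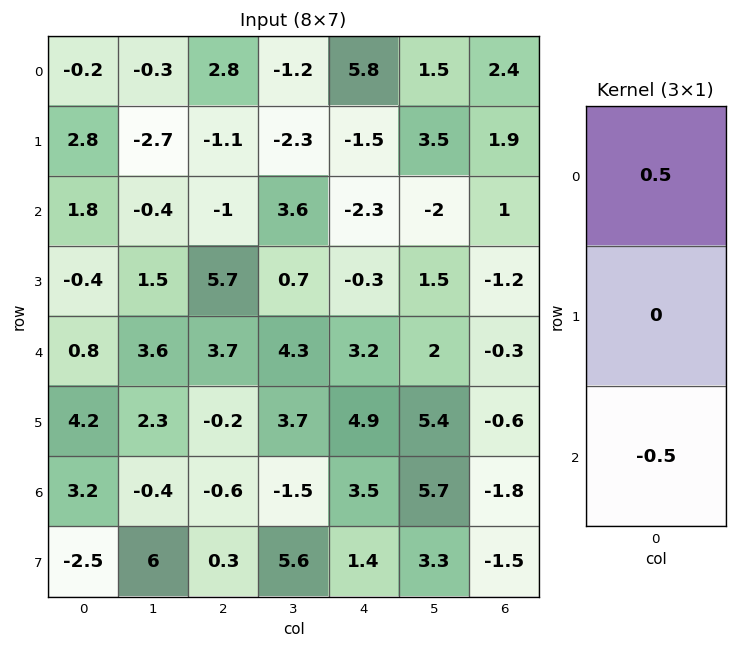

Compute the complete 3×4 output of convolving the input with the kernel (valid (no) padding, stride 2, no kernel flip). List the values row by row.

-1 1.9 4.05 0.7
0.5 -2.35 -2.75 0.65
-1.2 2.15 -0.15 0.75

Output[0,0]: The receptive field on the input at this output position is [-0.2 / 2.8 / 1.8]. Elementwise product with the kernel and sum: -0.2·0.5 + 1.8·-0.5.
Output[0,1]: The receptive field on the input at this output position is [2.8 / -1.1 / -1]. Elementwise product with the kernel and sum: 2.8·0.5 + -1·-0.5.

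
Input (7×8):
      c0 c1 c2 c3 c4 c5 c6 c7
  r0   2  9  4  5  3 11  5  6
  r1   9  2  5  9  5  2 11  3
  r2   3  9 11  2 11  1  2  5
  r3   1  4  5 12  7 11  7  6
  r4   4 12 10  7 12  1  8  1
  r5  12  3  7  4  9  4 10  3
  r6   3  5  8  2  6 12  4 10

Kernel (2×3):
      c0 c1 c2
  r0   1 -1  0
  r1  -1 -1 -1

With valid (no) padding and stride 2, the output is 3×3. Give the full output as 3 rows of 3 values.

Output[0,0]: The receptive field on the input at this output position is [2 9 4 / 9 2 5]. Elementwise product with the kernel and sum: 2·1 + 9·-1 + 9·-1 + 2·-1 + 5·-1.
Output[0,1]: The receptive field on the input at this output position is [4 5 3 / 5 9 5]. Elementwise product with the kernel and sum: 4·1 + 5·-1 + 5·-1 + 9·-1 + 5·-1.

-23 -20 -26
-16 -15 -15
-30 -17 -12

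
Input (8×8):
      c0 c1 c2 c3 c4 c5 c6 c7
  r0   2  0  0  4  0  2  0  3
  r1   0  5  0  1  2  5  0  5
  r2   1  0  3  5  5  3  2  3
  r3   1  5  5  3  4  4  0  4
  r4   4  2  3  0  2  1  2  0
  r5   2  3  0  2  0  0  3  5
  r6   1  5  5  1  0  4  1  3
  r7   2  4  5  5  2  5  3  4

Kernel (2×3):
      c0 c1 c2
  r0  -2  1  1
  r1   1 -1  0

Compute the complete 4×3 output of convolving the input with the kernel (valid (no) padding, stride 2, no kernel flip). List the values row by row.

-9 3 -1
-3 6 -5
-4 -6 -1
6 -9 2

Output[0,0]: The receptive field on the input at this output position is [2 0 0 / 0 5 0]. Elementwise product with the kernel and sum: 2·-2 + 0·1 + 0·1 + 0·1 + 5·-1.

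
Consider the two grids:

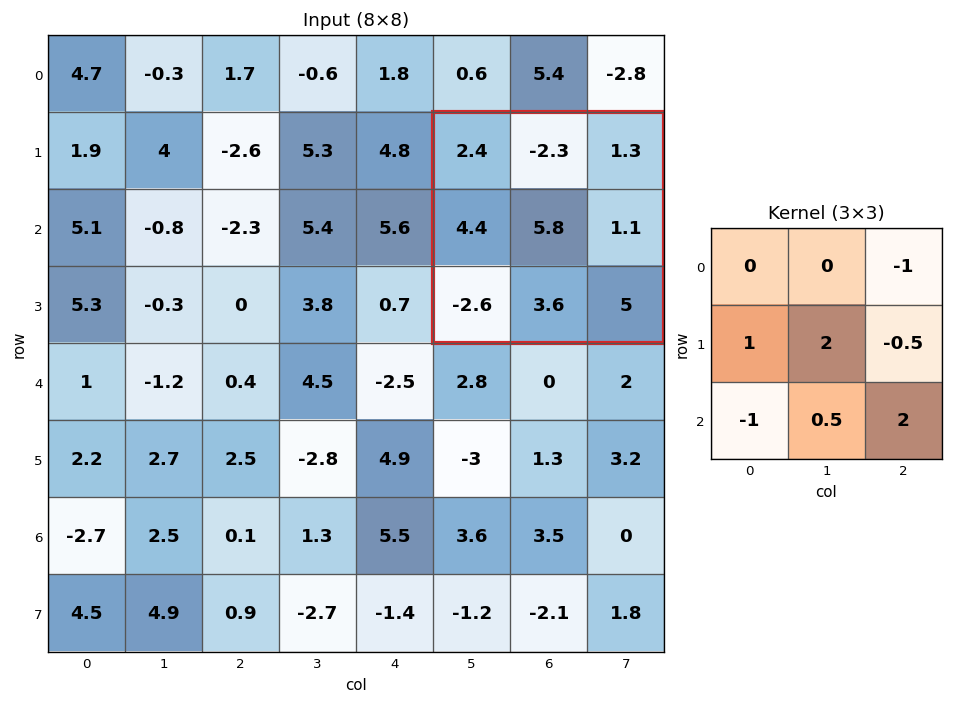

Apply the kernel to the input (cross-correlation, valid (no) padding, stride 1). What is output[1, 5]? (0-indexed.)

28.55

The receptive field on the input at this output position is [2.4 -2.3 1.3 / 4.4 5.8 1.1 / -2.6 3.6 5]. Elementwise product with the kernel and sum: 1.3·-1 + 4.4·1 + 5.8·2 + 1.1·-0.5 + -2.6·-1 + 3.6·0.5 + 5·2.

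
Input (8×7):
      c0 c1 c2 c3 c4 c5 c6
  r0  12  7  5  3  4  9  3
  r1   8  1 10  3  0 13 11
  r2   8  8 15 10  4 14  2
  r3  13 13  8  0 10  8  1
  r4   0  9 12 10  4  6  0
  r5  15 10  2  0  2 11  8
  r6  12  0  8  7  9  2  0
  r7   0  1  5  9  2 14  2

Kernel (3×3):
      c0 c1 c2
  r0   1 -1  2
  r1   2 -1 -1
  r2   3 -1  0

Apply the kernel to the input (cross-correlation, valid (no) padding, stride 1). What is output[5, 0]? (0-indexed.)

24

The receptive field on the input at this output position is [15 10 2 / 12 0 8 / 0 1 5]. Elementwise product with the kernel and sum: 15·1 + 10·-1 + 2·2 + 12·2 + 0·-1 + 8·-1 + 0·3 + 1·-1.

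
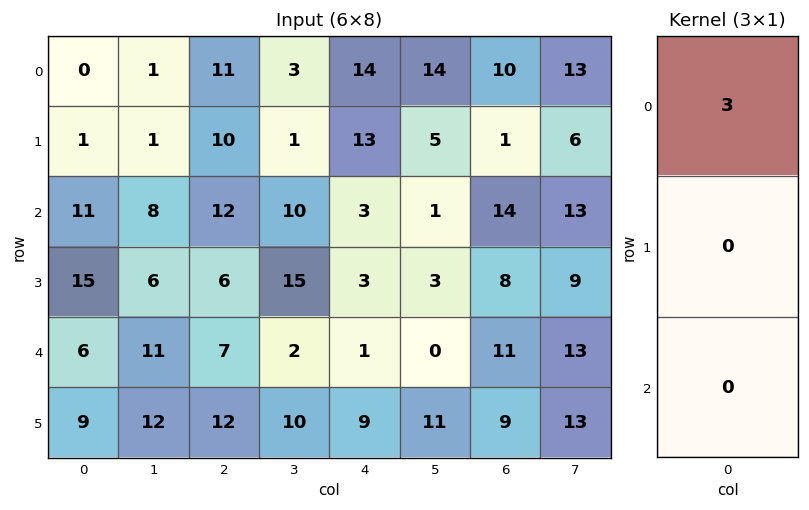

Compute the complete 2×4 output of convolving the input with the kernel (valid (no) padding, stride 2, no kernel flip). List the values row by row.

0 33 42 30
33 36 9 42

Output[0,0]: The receptive field on the input at this output position is [0 / 1 / 11]. Elementwise product with the kernel and sum: 0·3.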